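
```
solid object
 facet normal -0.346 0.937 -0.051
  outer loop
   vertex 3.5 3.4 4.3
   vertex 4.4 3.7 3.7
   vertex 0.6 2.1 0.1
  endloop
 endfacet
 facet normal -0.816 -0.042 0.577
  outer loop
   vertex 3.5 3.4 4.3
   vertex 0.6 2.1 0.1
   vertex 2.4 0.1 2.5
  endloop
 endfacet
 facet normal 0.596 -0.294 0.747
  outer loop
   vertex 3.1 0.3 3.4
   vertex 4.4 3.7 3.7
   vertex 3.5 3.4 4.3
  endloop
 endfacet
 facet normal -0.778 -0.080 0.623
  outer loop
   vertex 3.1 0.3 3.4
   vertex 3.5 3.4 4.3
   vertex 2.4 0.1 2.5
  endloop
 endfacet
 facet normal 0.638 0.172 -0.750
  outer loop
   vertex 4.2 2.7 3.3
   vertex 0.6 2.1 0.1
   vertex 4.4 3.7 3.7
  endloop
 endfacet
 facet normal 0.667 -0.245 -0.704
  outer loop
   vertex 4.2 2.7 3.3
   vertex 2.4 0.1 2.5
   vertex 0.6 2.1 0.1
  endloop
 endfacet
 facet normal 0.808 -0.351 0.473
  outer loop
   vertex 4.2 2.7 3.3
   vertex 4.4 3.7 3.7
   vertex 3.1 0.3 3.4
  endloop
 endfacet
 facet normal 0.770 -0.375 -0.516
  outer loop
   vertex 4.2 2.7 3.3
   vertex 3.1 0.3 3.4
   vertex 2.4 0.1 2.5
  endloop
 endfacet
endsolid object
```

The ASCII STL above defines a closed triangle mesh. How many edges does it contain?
12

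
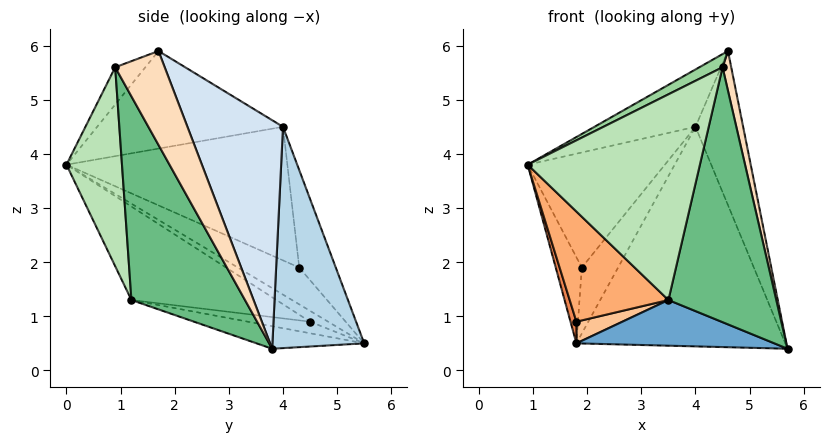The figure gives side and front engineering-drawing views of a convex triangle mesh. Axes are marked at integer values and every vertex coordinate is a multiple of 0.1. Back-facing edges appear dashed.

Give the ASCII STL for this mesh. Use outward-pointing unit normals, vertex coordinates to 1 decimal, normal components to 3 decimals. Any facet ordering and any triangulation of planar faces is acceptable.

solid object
 facet normal -0.125 -0.229 -0.965
  outer loop
   vertex 3.5 1.2 1.3
   vertex 1.8 5.5 0.5
   vertex 5.7 3.8 0.4
  endloop
 endfacet
 facet normal -0.573 0.312 0.758
  outer loop
   vertex 4.0 4.0 4.5
   vertex 0.9 0.0 3.8
   vertex 4.6 1.7 5.9
  endloop
 endfacet
 facet normal 0.399 0.909 0.121
  outer loop
   vertex 4.0 4.0 4.5
   vertex 5.7 3.8 0.4
   vertex 1.8 5.5 0.5
  endloop
 endfacet
 facet normal 0.845 0.421 0.330
  outer loop
   vertex 4.0 4.0 4.5
   vertex 4.6 1.7 5.9
   vertex 5.7 3.8 0.4
  endloop
 endfacet
 facet normal -0.750 -0.246 -0.614
  outer loop
   vertex 1.8 4.5 0.9
   vertex 0.9 0.0 3.8
   vertex 1.8 5.5 0.5
  endloop
 endfacet
 facet normal -0.548 -0.373 -0.749
  outer loop
   vertex 1.8 4.5 0.9
   vertex 3.5 1.2 1.3
   vertex 0.9 0.0 3.8
  endloop
 endfacet
 facet normal -0.449 -0.332 -0.830
  outer loop
   vertex 1.8 4.5 0.9
   vertex 1.8 5.5 0.5
   vertex 3.5 1.2 1.3
  endloop
 endfacet
 facet normal 0.977 -0.171 0.130
  outer loop
   vertex 4.5 0.9 5.6
   vertex 5.7 3.8 0.4
   vertex 4.6 1.7 5.9
  endloop
 endfacet
 facet normal 0.709 -0.673 -0.212
  outer loop
   vertex 4.5 0.9 5.6
   vertex 3.5 1.2 1.3
   vertex 5.7 3.8 0.4
  endloop
 endfacet
 facet normal -0.371 -0.285 0.884
  outer loop
   vertex 4.5 0.9 5.6
   vertex 4.6 1.7 5.9
   vertex 0.9 0.0 3.8
  endloop
 endfacet
 facet normal 0.304 -0.943 -0.136
  outer loop
   vertex 4.5 0.9 5.6
   vertex 0.9 0.0 3.8
   vertex 3.5 1.2 1.3
  endloop
 endfacet
 facet normal -0.854 0.363 0.372
  outer loop
   vertex 1.9 4.3 1.9
   vertex 1.8 5.5 0.5
   vertex 0.9 0.0 3.8
  endloop
 endfacet
 facet normal -0.681 0.423 0.598
  outer loop
   vertex 1.9 4.3 1.9
   vertex 0.9 0.0 3.8
   vertex 4.0 4.0 4.5
  endloop
 endfacet
 facet normal -0.594 0.589 0.548
  outer loop
   vertex 1.9 4.3 1.9
   vertex 4.0 4.0 4.5
   vertex 1.8 5.5 0.5
  endloop
 endfacet
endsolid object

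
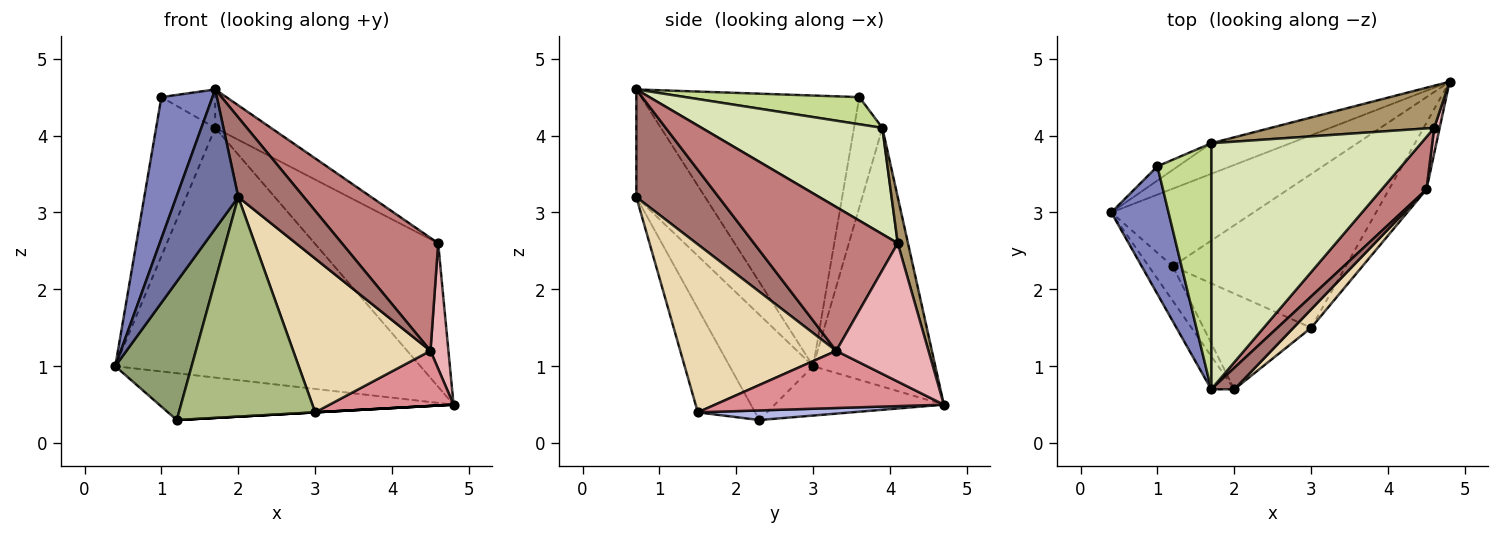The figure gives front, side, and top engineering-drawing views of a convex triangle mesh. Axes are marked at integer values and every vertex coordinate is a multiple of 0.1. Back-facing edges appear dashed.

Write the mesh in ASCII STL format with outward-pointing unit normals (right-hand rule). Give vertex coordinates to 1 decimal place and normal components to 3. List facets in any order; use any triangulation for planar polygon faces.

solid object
 facet normal -0.734 -0.661 -0.157
  outer loop
   vertex 1.7 0.7 4.6
   vertex 0.4 3.0 1.0
   vertex 2.0 0.7 3.2
  endloop
 endfacet
 facet normal -0.954 -0.223 0.202
  outer loop
   vertex 1.0 3.6 4.5
   vertex 0.4 3.0 1.0
   vertex 1.7 0.7 4.6
  endloop
 endfacet
 facet normal -0.285 0.495 -0.821
  outer loop
   vertex 1.2 2.3 0.3
   vertex 0.4 3.0 1.0
   vertex 4.8 4.7 0.5
  endloop
 endfacet
 facet normal 0.055 0.000 -0.998
  outer loop
   vertex 1.2 2.3 0.3
   vertex 4.8 4.7 0.5
   vertex 3.0 1.5 0.4
  endloop
 endfacet
 facet normal -0.728 -0.665 -0.166
  outer loop
   vertex 1.2 2.3 0.3
   vertex 2.0 0.7 3.2
   vertex 0.4 3.0 1.0
  endloop
 endfacet
 facet normal -0.359 -0.855 -0.373
  outer loop
   vertex 1.2 2.3 0.3
   vertex 3.0 1.5 0.4
   vertex 2.0 0.7 3.2
  endloop
 endfacet
 facet normal 0.446 0.138 0.884
  outer loop
   vertex 1.7 3.9 4.1
   vertex 1.0 3.6 4.5
   vertex 1.7 0.7 4.6
  endloop
 endfacet
 facet normal 0.447 0.138 0.884
  outer loop
   vertex 1.7 3.9 4.1
   vertex 1.7 0.7 4.6
   vertex 4.6 4.1 2.6
  endloop
 endfacet
 facet normal 0.079 0.956 0.281
  outer loop
   vertex 1.7 3.9 4.1
   vertex 4.6 4.1 2.6
   vertex 4.8 4.7 0.5
  endloop
 endfacet
 facet normal -0.369 0.922 -0.113
  outer loop
   vertex 1.7 3.9 4.1
   vertex 4.8 4.7 0.5
   vertex 0.4 3.0 1.0
  endloop
 endfacet
 facet normal -0.431 0.899 -0.080
  outer loop
   vertex 1.7 3.9 4.1
   vertex 0.4 3.0 1.0
   vertex 1.0 3.6 4.5
  endloop
 endfacet
 facet normal 0.748 -0.659 0.079
  outer loop
   vertex 4.5 3.3 1.2
   vertex 2.0 0.7 3.2
   vertex 3.0 1.5 0.4
  endloop
 endfacet
 facet normal 0.771 -0.615 0.165
  outer loop
   vertex 4.5 3.3 1.2
   vertex 1.7 0.7 4.6
   vertex 2.0 0.7 3.2
  endloop
 endfacet
 facet normal 0.804 -0.539 0.250
  outer loop
   vertex 4.5 3.3 1.2
   vertex 4.6 4.1 2.6
   vertex 1.7 0.7 4.6
  endloop
 endfacet
 facet normal 0.762 -0.413 -0.499
  outer loop
   vertex 4.5 3.3 1.2
   vertex 3.0 1.5 0.4
   vertex 4.8 4.7 0.5
  endloop
 endfacet
 facet normal 0.981 -0.191 0.039
  outer loop
   vertex 4.5 3.3 1.2
   vertex 4.8 4.7 0.5
   vertex 4.6 4.1 2.6
  endloop
 endfacet
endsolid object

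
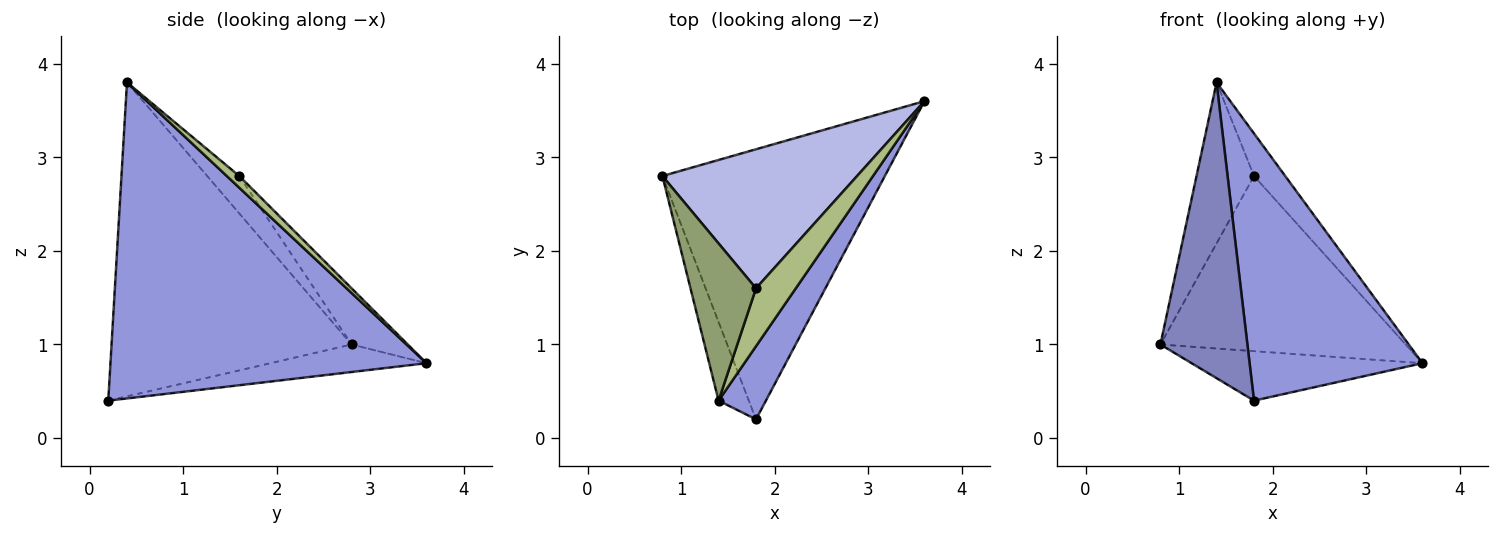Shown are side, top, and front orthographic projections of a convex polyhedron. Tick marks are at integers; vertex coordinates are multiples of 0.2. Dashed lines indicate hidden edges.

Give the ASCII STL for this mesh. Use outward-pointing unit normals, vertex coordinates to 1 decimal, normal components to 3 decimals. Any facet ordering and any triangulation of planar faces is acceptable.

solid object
 facet normal -0.121 0.179 -0.976
  outer loop
   vertex 1.8 0.2 0.4
   vertex 0.8 2.8 1.0
   vertex 3.6 3.6 0.8
  endloop
 endfacet
 facet normal -0.936 -0.339 -0.090
  outer loop
   vertex 1.4 0.4 3.8
   vertex 0.8 2.8 1.0
   vertex 1.8 0.2 0.4
  endloop
 endfacet
 facet normal 0.870 -0.476 0.130
  outer loop
   vertex 1.4 0.4 3.8
   vertex 1.8 0.2 0.4
   vertex 3.6 3.6 0.8
  endloop
 endfacet
 facet normal -0.177 0.771 0.612
  outer loop
   vertex 1.8 1.6 2.8
   vertex 3.6 3.6 0.8
   vertex 0.8 2.8 1.0
  endloop
 endfacet
 facet normal -0.371 0.664 0.649
  outer loop
   vertex 1.8 1.6 2.8
   vertex 0.8 2.8 1.0
   vertex 1.4 0.4 3.8
  endloop
 endfacet
 facet normal 0.231 0.576 0.784
  outer loop
   vertex 1.8 1.6 2.8
   vertex 1.4 0.4 3.8
   vertex 3.6 3.6 0.8
  endloop
 endfacet
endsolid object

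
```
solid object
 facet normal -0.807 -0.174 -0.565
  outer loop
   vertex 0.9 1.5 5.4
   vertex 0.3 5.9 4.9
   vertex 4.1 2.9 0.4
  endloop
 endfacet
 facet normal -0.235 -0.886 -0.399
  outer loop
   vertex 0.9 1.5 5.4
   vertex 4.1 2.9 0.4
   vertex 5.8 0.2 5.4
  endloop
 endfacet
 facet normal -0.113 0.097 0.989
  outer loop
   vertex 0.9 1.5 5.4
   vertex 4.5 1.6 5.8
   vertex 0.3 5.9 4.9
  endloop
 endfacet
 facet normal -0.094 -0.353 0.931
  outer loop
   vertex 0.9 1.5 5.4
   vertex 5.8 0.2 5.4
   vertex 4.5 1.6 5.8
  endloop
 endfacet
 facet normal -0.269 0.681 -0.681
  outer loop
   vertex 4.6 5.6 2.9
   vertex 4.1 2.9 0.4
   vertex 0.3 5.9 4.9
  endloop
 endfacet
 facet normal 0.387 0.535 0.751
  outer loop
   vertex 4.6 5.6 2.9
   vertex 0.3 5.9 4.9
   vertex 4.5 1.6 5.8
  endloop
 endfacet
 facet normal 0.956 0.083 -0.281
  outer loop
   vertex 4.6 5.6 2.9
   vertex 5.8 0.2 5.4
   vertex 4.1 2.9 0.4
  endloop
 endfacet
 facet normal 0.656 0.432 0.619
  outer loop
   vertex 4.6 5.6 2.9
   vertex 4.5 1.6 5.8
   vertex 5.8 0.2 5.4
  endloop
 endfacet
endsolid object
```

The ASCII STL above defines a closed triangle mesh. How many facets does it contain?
8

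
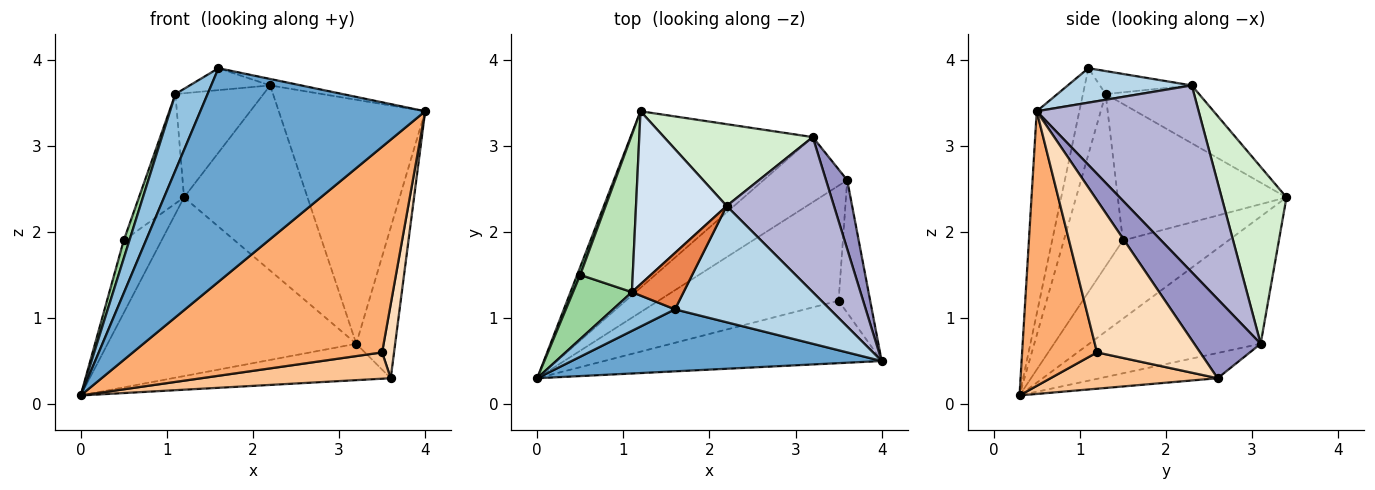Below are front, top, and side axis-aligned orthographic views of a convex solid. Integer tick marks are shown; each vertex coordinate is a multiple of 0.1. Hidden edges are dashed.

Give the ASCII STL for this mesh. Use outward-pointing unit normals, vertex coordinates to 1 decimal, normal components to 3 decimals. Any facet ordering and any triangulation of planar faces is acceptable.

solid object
 facet normal -0.179 -0.945 0.274
  outer loop
   vertex 1.6 1.1 3.9
   vertex 0.0 0.3 0.1
   vertex 4.0 0.5 3.4
  endloop
 endfacet
 facet normal -0.532 -0.755 0.383
  outer loop
   vertex 1.1 1.3 3.6
   vertex 0.0 0.3 0.1
   vertex 1.6 1.1 3.9
  endloop
 endfacet
 facet normal 0.217 0.054 0.975
  outer loop
   vertex 2.2 2.3 3.7
   vertex 1.6 1.1 3.9
   vertex 4.0 0.5 3.4
  endloop
 endfacet
 facet normal -0.480 0.452 0.752
  outer loop
   vertex 2.2 2.3 3.7
   vertex 1.2 3.4 2.4
   vertex 1.1 1.3 3.6
  endloop
 endfacet
 facet normal -0.383 0.335 0.861
  outer loop
   vertex 2.2 2.3 3.7
   vertex 1.1 1.3 3.6
   vertex 1.6 1.1 3.9
  endloop
 endfacet
 facet normal 0.276 -0.920 -0.279
  outer loop
   vertex 3.5 1.2 0.6
   vertex 4.0 0.5 3.4
   vertex 0.0 0.3 0.1
  endloop
 endfacet
 facet normal 0.193 -0.219 -0.957
  outer loop
   vertex 3.5 1.2 0.6
   vertex 0.0 0.3 0.1
   vertex 3.6 2.6 0.3
  endloop
 endfacet
 facet normal 0.973 -0.113 -0.202
  outer loop
   vertex 3.5 1.2 0.6
   vertex 3.6 2.6 0.3
   vertex 4.0 0.5 3.4
  endloop
 endfacet
 facet normal -0.941 0.337 0.037
  outer loop
   vertex 0.5 1.5 1.9
   vertex 1.2 3.4 2.4
   vertex 0.0 0.3 0.1
  endloop
 endfacet
 facet normal -0.942 -0.090 0.322
  outer loop
   vertex 0.5 1.5 1.9
   vertex 0.0 0.3 0.1
   vertex 1.1 1.3 3.6
  endloop
 endfacet
 facet normal -0.906 0.242 0.348
  outer loop
   vertex 0.5 1.5 1.9
   vertex 1.1 1.3 3.6
   vertex 1.2 3.4 2.4
  endloop
 endfacet
 facet normal 0.433 0.824 0.364
  outer loop
   vertex 3.2 3.1 0.7
   vertex 1.2 3.4 2.4
   vertex 2.2 2.3 3.7
  endloop
 endfacet
 facet normal 0.841 0.492 0.225
  outer loop
   vertex 3.2 3.1 0.7
   vertex 4.0 0.5 3.4
   vertex 3.6 2.6 0.3
  endloop
 endfacet
 facet normal 0.682 0.617 0.392
  outer loop
   vertex 3.2 3.1 0.7
   vertex 2.2 2.3 3.7
   vertex 4.0 0.5 3.4
  endloop
 endfacet
 facet normal -0.441 0.639 -0.631
  outer loop
   vertex 3.2 3.1 0.7
   vertex 0.0 0.3 0.1
   vertex 1.2 3.4 2.4
  endloop
 endfacet
 facet normal -0.255 0.472 -0.844
  outer loop
   vertex 3.2 3.1 0.7
   vertex 3.6 2.6 0.3
   vertex 0.0 0.3 0.1
  endloop
 endfacet
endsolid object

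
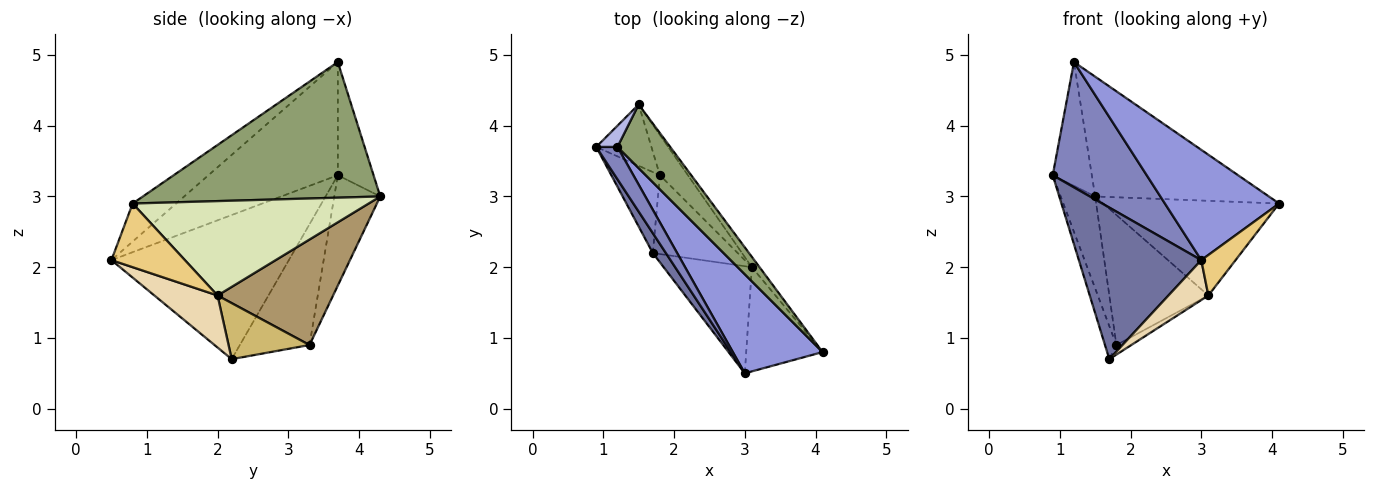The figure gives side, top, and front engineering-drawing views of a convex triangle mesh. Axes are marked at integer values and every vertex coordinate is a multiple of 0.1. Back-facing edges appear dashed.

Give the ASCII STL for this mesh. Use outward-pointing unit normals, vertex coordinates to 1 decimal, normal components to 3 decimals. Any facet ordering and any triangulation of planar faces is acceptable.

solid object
 facet normal -0.821 -0.566 0.074
  outer loop
   vertex 1.7 2.2 0.7
   vertex 3.0 0.5 2.1
   vertex 0.9 3.7 3.3
  endloop
 endfacet
 facet normal -0.800 -0.581 0.150
  outer loop
   vertex 1.2 3.7 4.9
   vertex 0.9 3.7 3.3
   vertex 3.0 0.5 2.1
  endloop
 endfacet
 facet normal -0.272 -0.716 0.643
  outer loop
   vertex 1.2 3.7 4.9
   vertex 3.0 0.5 2.1
   vertex 4.1 0.8 2.9
  endloop
 endfacet
 facet normal -0.669 0.732 0.126
  outer loop
   vertex 1.5 4.3 3.0
   vertex 0.9 3.7 3.3
   vertex 1.2 3.7 4.9
  endloop
 endfacet
 facet normal 0.770 0.563 0.299
  outer loop
   vertex 1.5 4.3 3.0
   vertex 1.2 3.7 4.9
   vertex 4.1 0.8 2.9
  endloop
 endfacet
 facet normal -0.917 0.150 -0.369
  outer loop
   vertex 1.8 3.3 0.9
   vertex 1.7 2.2 0.7
   vertex 0.9 3.7 3.3
  endloop
 endfacet
 facet normal -0.743 0.557 -0.371
  outer loop
   vertex 1.8 3.3 0.9
   vertex 0.9 3.7 3.3
   vertex 1.5 4.3 3.0
  endloop
 endfacet
 facet normal 0.800 0.596 -0.065
  outer loop
   vertex 3.1 2.0 1.6
   vertex 1.5 4.3 3.0
   vertex 4.1 0.8 2.9
  endloop
 endfacet
 facet normal 0.744 0.638 -0.197
  outer loop
   vertex 3.1 2.0 1.6
   vertex 1.8 3.3 0.9
   vertex 1.5 4.3 3.0
  endloop
 endfacet
 facet normal 0.548 0.101 -0.830
  outer loop
   vertex 3.1 2.0 1.6
   vertex 1.7 2.2 0.7
   vertex 1.8 3.3 0.9
  endloop
 endfacet
 facet normal 0.613 -0.286 -0.736
  outer loop
   vertex 3.1 2.0 1.6
   vertex 4.1 0.8 2.9
   vertex 3.0 0.5 2.1
  endloop
 endfacet
 facet normal 0.484 -0.306 -0.820
  outer loop
   vertex 3.1 2.0 1.6
   vertex 3.0 0.5 2.1
   vertex 1.7 2.2 0.7
  endloop
 endfacet
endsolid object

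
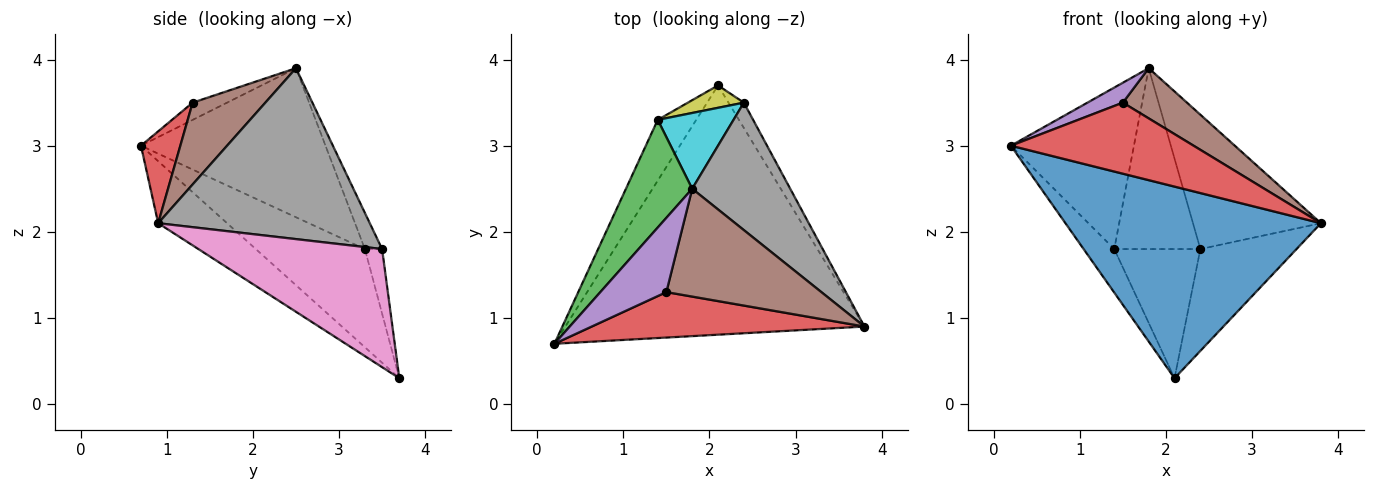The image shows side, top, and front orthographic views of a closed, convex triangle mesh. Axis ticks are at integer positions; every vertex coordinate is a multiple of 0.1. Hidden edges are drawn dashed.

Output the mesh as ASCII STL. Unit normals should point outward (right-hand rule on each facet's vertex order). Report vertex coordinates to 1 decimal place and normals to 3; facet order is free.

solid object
 facet normal -0.162 -0.601 -0.782
  outer loop
   vertex 2.1 3.7 0.3
   vertex 3.8 0.9 2.1
   vertex 0.2 0.7 3.0
  endloop
 endfacet
 facet normal -0.901 0.253 -0.353
  outer loop
   vertex 1.4 3.3 1.8
   vertex 2.1 3.7 0.3
   vertex 0.2 0.7 3.0
  endloop
 endfacet
 facet normal -0.780 0.520 0.347
  outer loop
   vertex 1.4 3.3 1.8
   vertex 0.2 0.7 3.0
   vertex 1.8 2.5 3.9
  endloop
 endfacet
 facet normal 0.179 -0.829 0.530
  outer loop
   vertex 1.5 1.3 3.5
   vertex 0.2 0.7 3.0
   vertex 3.8 0.9 2.1
  endloop
 endfacet
 facet normal -0.244 -0.251 0.937
  outer loop
   vertex 1.5 1.3 3.5
   vertex 1.8 2.5 3.9
   vertex 0.2 0.7 3.0
  endloop
 endfacet
 facet normal 0.432 -0.381 0.818
  outer loop
   vertex 1.5 1.3 3.5
   vertex 3.8 0.9 2.1
   vertex 1.8 2.5 3.9
  endloop
 endfacet
 facet normal 0.880 0.461 -0.115
  outer loop
   vertex 2.4 3.5 1.8
   vertex 3.8 0.9 2.1
   vertex 2.1 3.7 0.3
  endloop
 endfacet
 facet normal 0.768 0.464 0.441
  outer loop
   vertex 2.4 3.5 1.8
   vertex 1.8 2.5 3.9
   vertex 3.8 0.9 2.1
  endloop
 endfacet
 facet normal -0.193 0.967 0.168
  outer loop
   vertex 2.4 3.5 1.8
   vertex 2.1 3.7 0.3
   vertex 1.4 3.3 1.8
  endloop
 endfacet
 facet normal -0.181 0.907 0.380
  outer loop
   vertex 2.4 3.5 1.8
   vertex 1.4 3.3 1.8
   vertex 1.8 2.5 3.9
  endloop
 endfacet
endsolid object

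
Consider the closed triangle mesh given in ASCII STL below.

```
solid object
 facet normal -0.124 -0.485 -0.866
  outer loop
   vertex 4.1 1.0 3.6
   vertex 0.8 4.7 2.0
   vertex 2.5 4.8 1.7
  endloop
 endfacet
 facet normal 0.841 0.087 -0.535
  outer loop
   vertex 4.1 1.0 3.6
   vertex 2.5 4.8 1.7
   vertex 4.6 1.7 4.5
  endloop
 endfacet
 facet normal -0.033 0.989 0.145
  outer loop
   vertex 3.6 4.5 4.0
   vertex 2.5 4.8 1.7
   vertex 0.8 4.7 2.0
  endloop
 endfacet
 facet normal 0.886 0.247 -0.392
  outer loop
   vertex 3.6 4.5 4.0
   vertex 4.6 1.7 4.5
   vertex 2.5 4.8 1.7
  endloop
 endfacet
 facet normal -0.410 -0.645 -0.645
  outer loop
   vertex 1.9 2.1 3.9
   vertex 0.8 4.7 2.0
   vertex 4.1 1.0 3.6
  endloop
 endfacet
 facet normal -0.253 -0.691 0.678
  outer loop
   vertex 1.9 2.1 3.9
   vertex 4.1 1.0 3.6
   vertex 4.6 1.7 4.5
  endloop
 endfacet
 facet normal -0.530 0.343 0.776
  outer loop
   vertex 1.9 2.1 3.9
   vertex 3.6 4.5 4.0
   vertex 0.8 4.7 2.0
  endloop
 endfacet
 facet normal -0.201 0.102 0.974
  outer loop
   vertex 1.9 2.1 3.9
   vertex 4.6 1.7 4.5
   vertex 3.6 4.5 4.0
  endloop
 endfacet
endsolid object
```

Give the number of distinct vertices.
6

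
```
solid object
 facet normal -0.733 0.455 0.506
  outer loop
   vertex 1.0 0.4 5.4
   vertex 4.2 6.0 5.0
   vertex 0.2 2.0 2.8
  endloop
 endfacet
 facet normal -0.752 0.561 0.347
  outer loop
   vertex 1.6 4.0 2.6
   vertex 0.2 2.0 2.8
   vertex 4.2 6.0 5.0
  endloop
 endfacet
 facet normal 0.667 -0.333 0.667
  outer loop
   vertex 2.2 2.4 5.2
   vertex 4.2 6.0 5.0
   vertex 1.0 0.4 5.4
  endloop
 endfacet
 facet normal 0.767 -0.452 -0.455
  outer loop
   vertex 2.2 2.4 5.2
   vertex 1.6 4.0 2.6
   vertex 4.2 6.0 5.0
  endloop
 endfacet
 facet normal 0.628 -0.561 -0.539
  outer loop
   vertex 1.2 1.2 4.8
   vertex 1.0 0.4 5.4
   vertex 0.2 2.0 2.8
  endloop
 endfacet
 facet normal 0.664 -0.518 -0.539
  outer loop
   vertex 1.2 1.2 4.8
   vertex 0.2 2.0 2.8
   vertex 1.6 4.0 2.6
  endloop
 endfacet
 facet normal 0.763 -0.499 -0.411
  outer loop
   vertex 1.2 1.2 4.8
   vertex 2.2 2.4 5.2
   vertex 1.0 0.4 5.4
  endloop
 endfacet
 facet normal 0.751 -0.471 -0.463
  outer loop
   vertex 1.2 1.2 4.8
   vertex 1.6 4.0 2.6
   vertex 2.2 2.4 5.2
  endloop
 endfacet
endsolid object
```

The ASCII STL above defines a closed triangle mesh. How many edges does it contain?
12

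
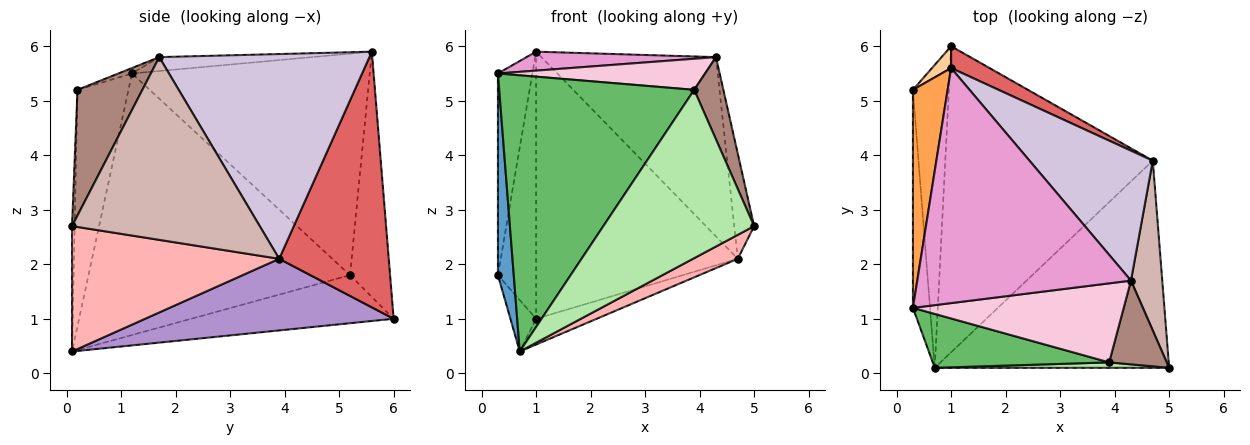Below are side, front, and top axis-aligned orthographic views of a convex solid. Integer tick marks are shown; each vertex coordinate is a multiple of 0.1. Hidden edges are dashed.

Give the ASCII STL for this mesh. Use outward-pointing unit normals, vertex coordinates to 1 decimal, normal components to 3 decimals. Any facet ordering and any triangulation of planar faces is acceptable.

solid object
 facet normal -0.996 -0.060 -0.065
  outer loop
   vertex 0.3 5.2 1.8
   vertex 0.7 0.1 0.4
   vertex 0.3 1.2 5.5
  endloop
 endfacet
 facet normal -0.797 0.101 -0.596
  outer loop
   vertex 0.3 5.2 1.8
   vertex 1.0 6.0 1.0
   vertex 0.7 0.1 0.4
  endloop
 endfacet
 facet normal -0.978 0.142 0.153
  outer loop
   vertex 0.3 5.2 1.8
   vertex 0.3 1.2 5.5
   vertex 1.0 5.6 5.9
  endloop
 endfacet
 facet normal -0.723 0.689 0.056
  outer loop
   vertex 0.3 5.2 1.8
   vertex 1.0 5.6 5.9
   vertex 1.0 6.0 1.0
  endloop
 endfacet
 facet normal -0.249 -0.951 0.186
  outer loop
   vertex 3.9 0.2 5.2
   vertex 0.3 1.2 5.5
   vertex 0.7 0.1 0.4
  endloop
 endfacet
 facet normal -0.017 -0.999 0.032
  outer loop
   vertex 3.9 0.2 5.2
   vertex 0.7 0.1 0.4
   vertex 5.0 0.1 2.7
  endloop
 endfacet
 facet normal 0.476 0.876 0.072
  outer loop
   vertex 4.7 3.9 2.1
   vertex 1.0 6.0 1.0
   vertex 1.0 5.6 5.9
  endloop
 endfacet
 facet normal 0.469 -0.101 -0.877
  outer loop
   vertex 4.7 3.9 2.1
   vertex 5.0 0.1 2.7
   vertex 0.7 0.1 0.4
  endloop
 endfacet
 facet normal 0.325 0.079 -0.942
  outer loop
   vertex 4.7 3.9 2.1
   vertex 0.7 0.1 0.4
   vertex 1.0 6.0 1.0
  endloop
 endfacet
 facet normal 0.698 0.580 0.420
  outer loop
   vertex 4.3 1.7 5.8
   vertex 4.7 3.9 2.1
   vertex 1.0 5.6 5.9
  endloop
 endfacet
 facet normal 0.842 -0.379 0.385
  outer loop
   vertex 4.3 1.7 5.8
   vertex 3.9 0.2 5.2
   vertex 5.0 0.1 2.7
  endloop
 endfacet
 facet normal 0.980 0.104 0.168
  outer loop
   vertex 4.3 1.7 5.8
   vertex 5.0 0.1 2.7
   vertex 4.7 3.9 2.1
  endloop
 endfacet
 facet normal -0.065 -0.080 0.995
  outer loop
   vertex 4.3 1.7 5.8
   vertex 1.0 5.6 5.9
   vertex 0.3 1.2 5.5
  endloop
 endfacet
 facet normal -0.024 -0.366 0.930
  outer loop
   vertex 4.3 1.7 5.8
   vertex 0.3 1.2 5.5
   vertex 3.9 0.2 5.2
  endloop
 endfacet
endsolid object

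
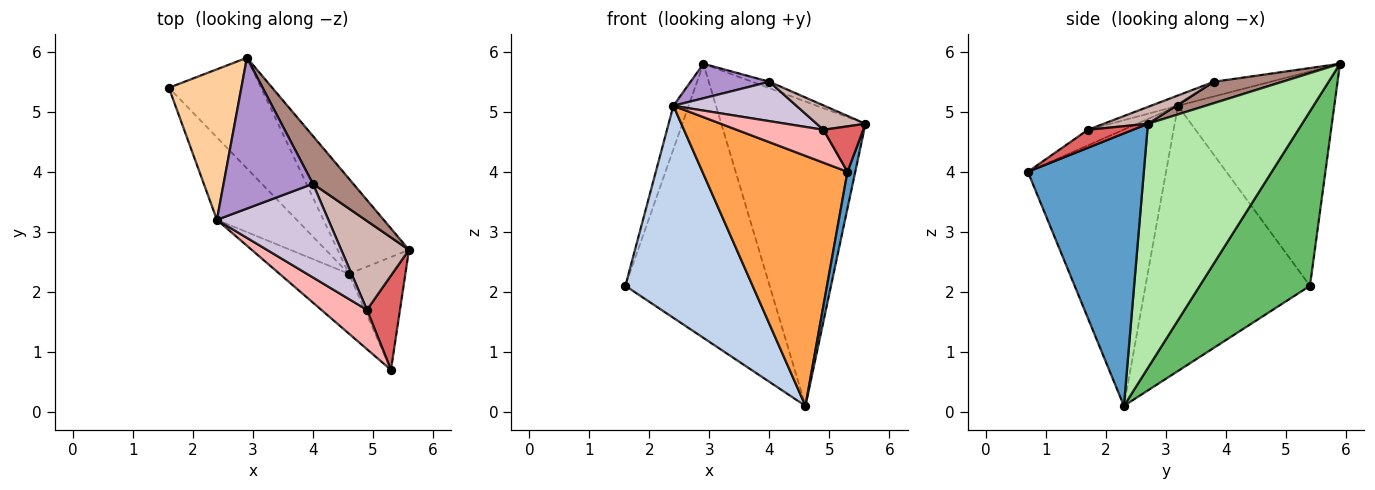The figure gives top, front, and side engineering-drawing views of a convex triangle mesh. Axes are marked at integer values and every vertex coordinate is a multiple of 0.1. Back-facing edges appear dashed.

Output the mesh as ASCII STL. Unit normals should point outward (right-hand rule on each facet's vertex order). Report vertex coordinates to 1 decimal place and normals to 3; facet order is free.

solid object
 facet normal 0.977 -0.066 -0.202
  outer loop
   vertex 4.6 2.3 0.1
   vertex 5.6 2.7 4.8
   vertex 5.3 0.7 4.0
  endloop
 endfacet
 facet normal -0.769 -0.595 -0.231
  outer loop
   vertex 2.4 3.2 5.1
   vertex 1.6 5.4 2.1
   vertex 4.6 2.3 0.1
  endloop
 endfacet
 facet normal -0.680 -0.713 -0.171
  outer loop
   vertex 2.4 3.2 5.1
   vertex 4.6 2.3 0.1
   vertex 5.3 0.7 4.0
  endloop
 endfacet
 facet normal -0.943 0.092 0.319
  outer loop
   vertex 2.9 5.9 5.8
   vertex 1.6 5.4 2.1
   vertex 2.4 3.2 5.1
  endloop
 endfacet
 facet normal 0.578 0.757 -0.305
  outer loop
   vertex 2.9 5.9 5.8
   vertex 4.6 2.3 0.1
   vertex 1.6 5.4 2.1
  endloop
 endfacet
 facet normal 0.714 0.668 -0.209
  outer loop
   vertex 2.9 5.9 5.8
   vertex 5.6 2.7 4.8
   vertex 4.6 2.3 0.1
  endloop
 endfacet
 facet normal 0.441 -0.390 0.809
  outer loop
   vertex 4.9 1.7 4.7
   vertex 5.3 0.7 4.0
   vertex 5.6 2.7 4.8
  endloop
 endfacet
 facet normal -0.254 -0.621 0.742
  outer loop
   vertex 4.9 1.7 4.7
   vertex 2.4 3.2 5.1
   vertex 5.3 0.7 4.0
  endloop
 endfacet
 facet normal -0.158 -0.220 0.963
  outer loop
   vertex 4.0 3.8 5.5
   vertex 2.9 5.9 5.8
   vertex 2.4 3.2 5.1
  endloop
 endfacet
 facet normal -0.085 -0.386 0.918
  outer loop
   vertex 4.0 3.8 5.5
   vertex 2.4 3.2 5.1
   vertex 4.9 1.7 4.7
  endloop
 endfacet
 facet normal 0.465 0.118 0.877
  outer loop
   vertex 4.0 3.8 5.5
   vertex 5.6 2.7 4.8
   vertex 2.9 5.9 5.8
  endloop
 endfacet
 facet normal 0.233 -0.257 0.938
  outer loop
   vertex 4.0 3.8 5.5
   vertex 4.9 1.7 4.7
   vertex 5.6 2.7 4.8
  endloop
 endfacet
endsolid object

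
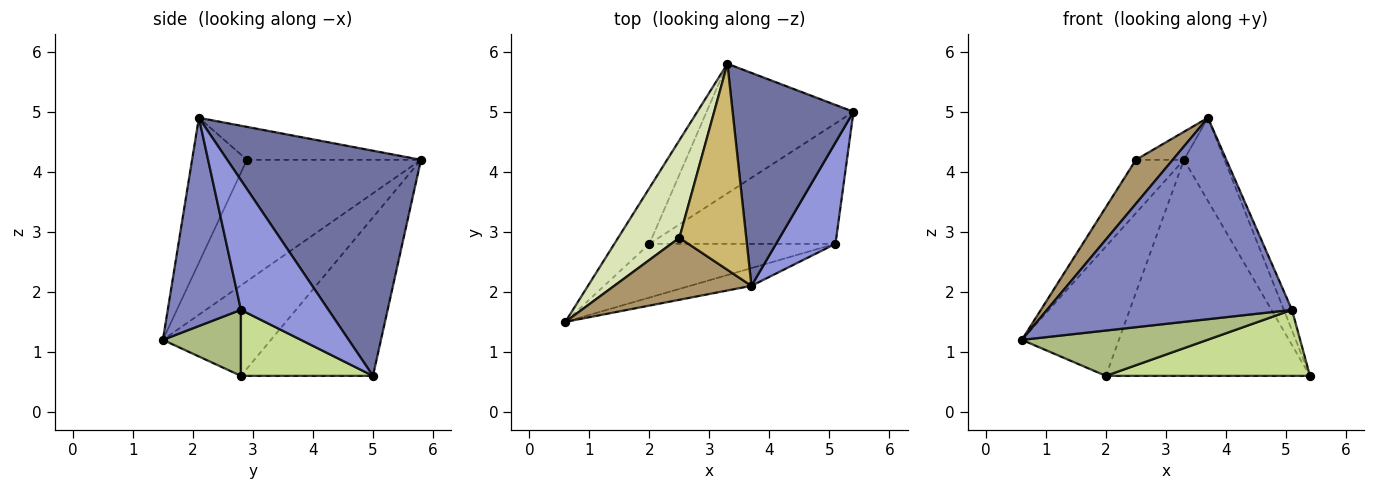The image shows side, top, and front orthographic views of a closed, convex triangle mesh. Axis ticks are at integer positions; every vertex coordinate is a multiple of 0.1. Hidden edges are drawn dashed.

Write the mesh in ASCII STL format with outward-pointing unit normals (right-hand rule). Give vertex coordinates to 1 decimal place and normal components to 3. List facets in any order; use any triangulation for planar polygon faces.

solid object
 facet normal 0.866 0.182 0.465
  outer loop
   vertex 3.7 2.1 4.9
   vertex 5.4 5.0 0.6
   vertex 3.3 5.8 4.2
  endloop
 endfacet
 facet normal 0.285 -0.955 -0.084
  outer loop
   vertex 5.1 2.8 1.7
   vertex 3.7 2.1 4.9
   vertex 0.6 1.5 1.2
  endloop
 endfacet
 facet normal 0.906 0.084 0.415
  outer loop
   vertex 5.1 2.8 1.7
   vertex 5.4 5.0 0.6
   vertex 3.7 2.1 4.9
  endloop
 endfacet
 facet normal -0.715 0.642 -0.277
  outer loop
   vertex 2.0 2.8 0.6
   vertex 0.6 1.5 1.2
   vertex 3.3 5.8 4.2
  endloop
 endfacet
 facet normal -0.485 0.750 -0.450
  outer loop
   vertex 2.0 2.8 0.6
   vertex 3.3 5.8 4.2
   vertex 5.4 5.0 0.6
  endloop
 endfacet
 facet normal 0.262 -0.622 -0.738
  outer loop
   vertex 2.0 2.8 0.6
   vertex 5.1 2.8 1.7
   vertex 0.6 1.5 1.2
  endloop
 endfacet
 facet normal 0.297 -0.459 -0.837
  outer loop
   vertex 2.0 2.8 0.6
   vertex 5.4 5.0 0.6
   vertex 5.1 2.8 1.7
  endloop
 endfacet
 facet normal -0.867 0.239 0.437
  outer loop
   vertex 2.5 2.9 4.2
   vertex 3.3 5.8 4.2
   vertex 0.6 1.5 1.2
  endloop
 endfacet
 facet normal -0.653 -0.438 0.618
  outer loop
   vertex 2.5 2.9 4.2
   vertex 0.6 1.5 1.2
   vertex 3.7 2.1 4.9
  endloop
 endfacet
 facet normal -0.439 0.121 0.890
  outer loop
   vertex 2.5 2.9 4.2
   vertex 3.7 2.1 4.9
   vertex 3.3 5.8 4.2
  endloop
 endfacet
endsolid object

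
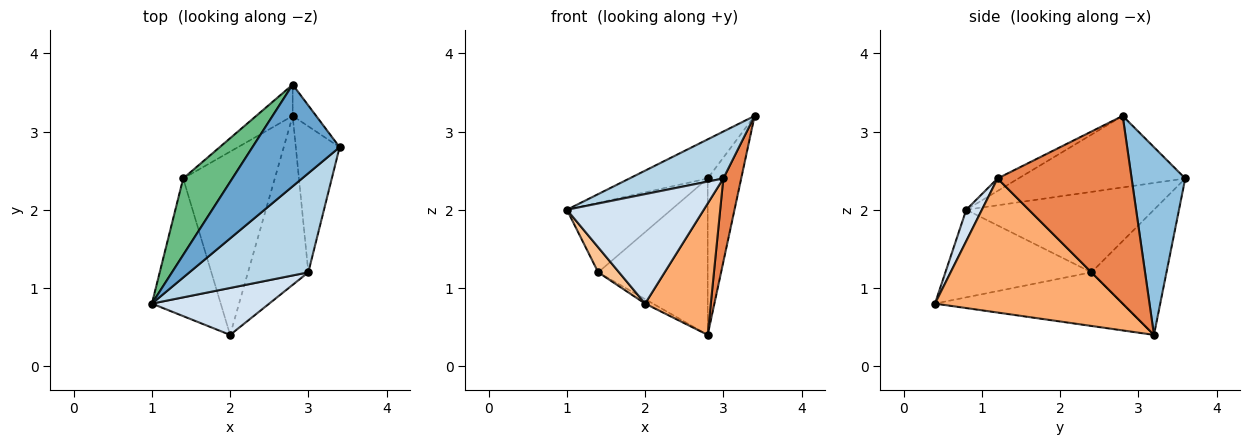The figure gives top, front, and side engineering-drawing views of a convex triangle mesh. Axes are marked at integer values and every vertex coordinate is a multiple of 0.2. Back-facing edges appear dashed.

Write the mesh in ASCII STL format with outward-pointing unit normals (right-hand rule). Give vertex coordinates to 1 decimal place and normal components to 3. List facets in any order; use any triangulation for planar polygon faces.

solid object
 facet normal -0.608 0.285 0.741
  outer loop
   vertex 2.8 3.6 2.4
   vertex 1.0 0.8 2.0
   vertex 3.4 2.8 3.2
  endloop
 endfacet
 facet normal 0.843 0.527 -0.105
  outer loop
   vertex 2.8 3.2 0.4
   vertex 2.8 3.6 2.4
   vertex 3.4 2.8 3.2
  endloop
 endfacet
 facet normal -0.095 -0.426 0.900
  outer loop
   vertex 3.0 1.2 2.4
   vertex 3.4 2.8 3.2
   vertex 1.0 0.8 2.0
  endloop
 endfacet
 facet normal 0.104 -0.914 0.392
  outer loop
   vertex 3.0 1.2 2.4
   vertex 1.0 0.8 2.0
   vertex 2.0 0.4 0.8
  endloop
 endfacet
 facet normal 0.966 -0.129 -0.225
  outer loop
   vertex 3.0 1.2 2.4
   vertex 2.8 3.2 0.4
   vertex 3.4 2.8 3.2
  endloop
 endfacet
 facet normal 0.869 -0.304 -0.391
  outer loop
   vertex 3.0 1.2 2.4
   vertex 2.0 0.4 0.8
   vertex 2.8 3.2 0.4
  endloop
 endfacet
 facet normal -0.781 -0.112 -0.614
  outer loop
   vertex 1.4 2.4 1.2
   vertex 2.0 0.4 0.8
   vertex 1.0 0.8 2.0
  endloop
 endfacet
 facet normal -0.505 0.021 -0.863
  outer loop
   vertex 1.4 2.4 1.2
   vertex 2.8 3.2 0.4
   vertex 2.0 0.4 0.8
  endloop
 endfacet
 facet normal -0.771 0.428 0.471
  outer loop
   vertex 1.4 2.4 1.2
   vertex 1.0 0.8 2.0
   vertex 2.8 3.6 2.4
  endloop
 endfacet
 facet normal -0.558 0.814 -0.163
  outer loop
   vertex 1.4 2.4 1.2
   vertex 2.8 3.6 2.4
   vertex 2.8 3.2 0.4
  endloop
 endfacet
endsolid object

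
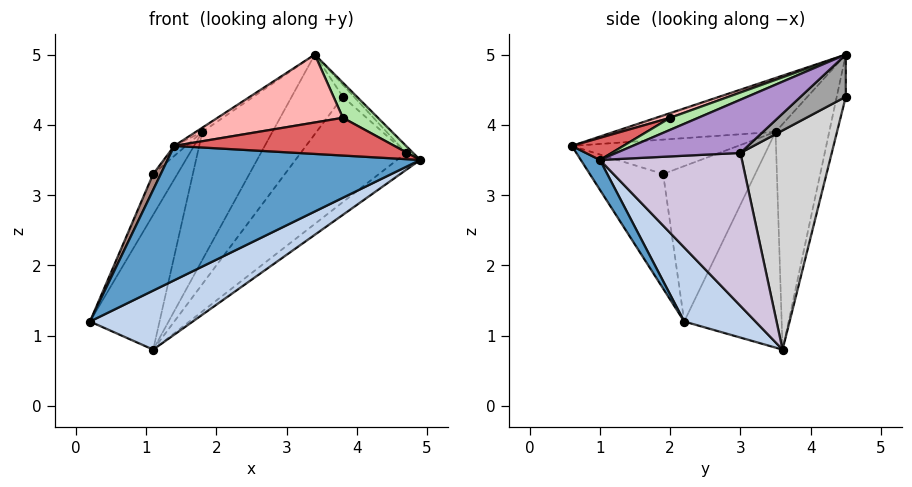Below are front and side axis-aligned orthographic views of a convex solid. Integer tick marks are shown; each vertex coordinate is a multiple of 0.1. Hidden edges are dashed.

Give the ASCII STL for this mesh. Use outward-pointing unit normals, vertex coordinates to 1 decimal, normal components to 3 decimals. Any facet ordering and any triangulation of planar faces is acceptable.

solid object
 facet normal 0.063 -0.827 -0.559
  outer loop
   vertex 1.4 0.6 3.7
   vertex 0.2 2.2 1.2
   vertex 4.9 1.0 3.5
  endloop
 endfacet
 facet normal 0.303 -0.437 -0.847
  outer loop
   vertex 1.1 3.6 0.8
   vertex 4.9 1.0 3.5
   vertex 0.2 2.2 1.2
  endloop
 endfacet
 facet normal -0.576 0.023 0.817
  outer loop
   vertex 1.8 3.5 3.9
   vertex 1.4 0.6 3.7
   vertex 3.4 4.5 5.0
  endloop
 endfacet
 facet normal -0.798 0.569 0.198
  outer loop
   vertex 1.8 3.5 3.9
   vertex 1.1 3.6 0.8
   vertex 0.2 2.2 1.2
  endloop
 endfacet
 facet normal -0.600 0.783 0.161
  outer loop
   vertex 1.8 3.5 3.9
   vertex 3.4 4.5 5.0
   vertex 1.1 3.6 0.8
  endloop
 endfacet
 facet normal 0.236 -0.295 0.926
  outer loop
   vertex 3.8 2.0 4.1
   vertex 4.9 1.0 3.5
   vertex 3.4 4.5 5.0
  endloop
 endfacet
 facet normal 0.100 -0.428 0.898
  outer loop
   vertex 3.8 2.0 4.1
   vertex 1.4 0.6 3.7
   vertex 4.9 1.0 3.5
  endloop
 endfacet
 facet normal 0.037 -0.333 0.942
  outer loop
   vertex 3.8 2.0 4.1
   vertex 3.4 4.5 5.0
   vertex 1.4 0.6 3.7
  endloop
 endfacet
 facet normal 0.755 0.043 0.655
  outer loop
   vertex 4.7 3.0 3.6
   vertex 3.4 4.5 5.0
   vertex 4.9 1.0 3.5
  endloop
 endfacet
 facet normal 0.621 0.101 -0.777
  outer loop
   vertex 4.7 3.0 3.6
   vertex 4.9 1.0 3.5
   vertex 1.1 3.6 0.8
  endloop
 endfacet
 facet normal -0.920 -0.095 0.381
  outer loop
   vertex 1.1 1.9 3.3
   vertex 0.2 2.2 1.2
   vertex 1.4 0.6 3.7
  endloop
 endfacet
 facet normal -0.882 0.232 0.411
  outer loop
   vertex 1.1 1.9 3.3
   vertex 1.8 3.5 3.9
   vertex 0.2 2.2 1.2
  endloop
 endfacet
 facet normal -0.714 0.050 0.699
  outer loop
   vertex 1.1 1.9 3.3
   vertex 1.4 0.6 3.7
   vertex 1.8 3.5 3.9
  endloop
 endfacet
 facet normal -0.173 0.978 -0.115
  outer loop
   vertex 3.8 4.5 4.4
   vertex 1.1 3.6 0.8
   vertex 3.4 4.5 5.0
  endloop
 endfacet
 facet normal 0.815 0.199 0.544
  outer loop
   vertex 3.8 4.5 4.4
   vertex 3.4 4.5 5.0
   vertex 4.7 3.0 3.6
  endloop
 endfacet
 facet normal 0.542 0.625 -0.562
  outer loop
   vertex 3.8 4.5 4.4
   vertex 4.7 3.0 3.6
   vertex 1.1 3.6 0.8
  endloop
 endfacet
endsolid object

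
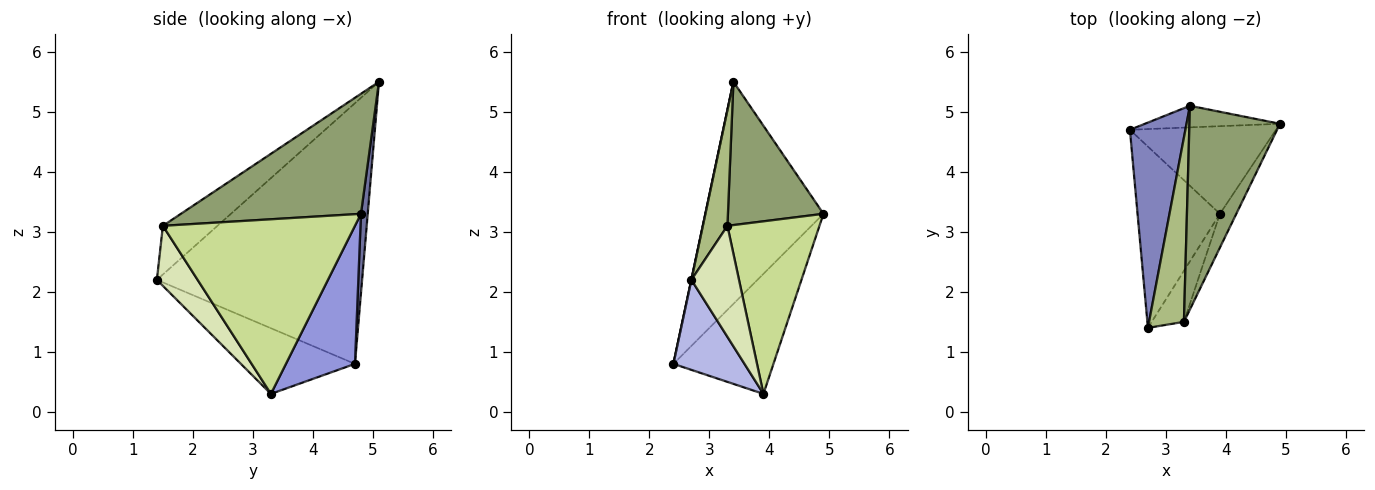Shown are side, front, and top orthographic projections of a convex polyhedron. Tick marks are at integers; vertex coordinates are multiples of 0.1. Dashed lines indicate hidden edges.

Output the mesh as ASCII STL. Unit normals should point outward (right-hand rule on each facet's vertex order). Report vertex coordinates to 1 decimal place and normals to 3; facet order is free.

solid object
 facet normal 0.057 0.994 -0.097
  outer loop
   vertex 3.4 5.1 5.5
   vertex 4.9 4.8 3.3
   vertex 2.4 4.7 0.8
  endloop
 endfacet
 facet normal -0.978 -0.001 0.208
  outer loop
   vertex 3.4 5.1 5.5
   vertex 2.4 4.7 0.8
   vertex 2.7 1.4 2.2
  endloop
 endfacet
 facet normal 0.487 0.706 -0.515
  outer loop
   vertex 3.9 3.3 0.3
   vertex 2.4 4.7 0.8
   vertex 4.9 4.8 3.3
  endloop
 endfacet
 facet normal -0.581 -0.362 -0.729
  outer loop
   vertex 3.9 3.3 0.3
   vertex 2.7 1.4 2.2
   vertex 2.4 4.7 0.8
  endloop
 endfacet
 facet normal 0.735 -0.390 0.554
  outer loop
   vertex 3.3 1.5 3.1
   vertex 4.9 4.8 3.3
   vertex 3.4 5.1 5.5
  endloop
 endfacet
 facet normal -0.763 -0.344 0.547
  outer loop
   vertex 3.3 1.5 3.1
   vertex 3.4 5.1 5.5
   vertex 2.7 1.4 2.2
  endloop
 endfacet
 facet normal 0.899 -0.431 -0.084
  outer loop
   vertex 3.3 1.5 3.1
   vertex 3.9 3.3 0.3
   vertex 4.9 4.8 3.3
  endloop
 endfacet
 facet normal 0.614 -0.717 -0.330
  outer loop
   vertex 3.3 1.5 3.1
   vertex 2.7 1.4 2.2
   vertex 3.9 3.3 0.3
  endloop
 endfacet
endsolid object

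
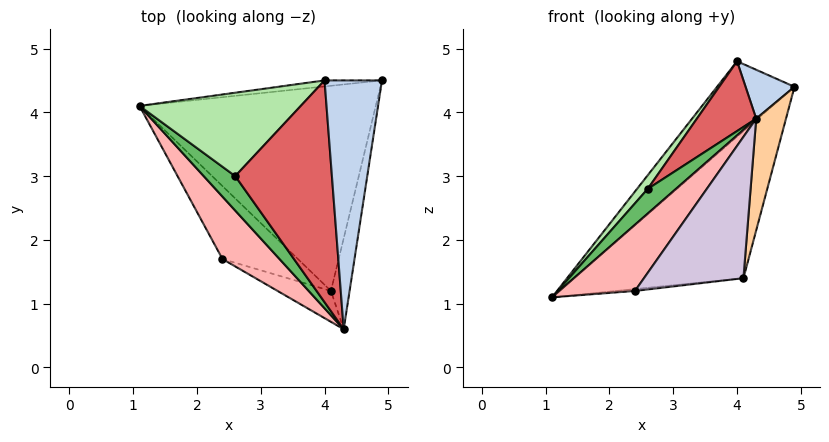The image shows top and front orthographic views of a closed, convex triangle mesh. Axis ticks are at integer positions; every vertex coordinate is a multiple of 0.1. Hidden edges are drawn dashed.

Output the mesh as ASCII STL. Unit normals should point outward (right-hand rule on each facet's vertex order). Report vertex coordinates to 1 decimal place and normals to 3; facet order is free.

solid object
 facet normal -0.035 0.996 -0.080
  outer loop
   vertex 4.0 4.5 4.8
   vertex 4.9 4.5 4.4
   vertex 1.1 4.1 1.1
  endloop
 endfacet
 facet normal 0.400 -0.177 0.899
  outer loop
   vertex 4.0 4.5 4.8
   vertex 4.3 0.6 3.9
   vertex 4.9 4.5 4.4
  endloop
 endfacet
 facet normal 0.542 0.490 -0.683
  outer loop
   vertex 4.1 1.2 1.4
   vertex 1.1 4.1 1.1
   vertex 4.9 4.5 4.4
  endloop
 endfacet
 facet normal 0.984 -0.137 -0.112
  outer loop
   vertex 4.1 1.2 1.4
   vertex 4.9 4.5 4.4
   vertex 4.3 0.6 3.9
  endloop
 endfacet
 facet normal -0.803 -0.347 0.484
  outer loop
   vertex 2.6 3.0 2.8
   vertex 1.1 4.1 1.1
   vertex 4.3 0.6 3.9
  endloop
 endfacet
 facet normal -0.778 -0.102 0.620
  outer loop
   vertex 2.6 3.0 2.8
   vertex 4.0 4.5 4.8
   vertex 1.1 4.1 1.1
  endloop
 endfacet
 facet normal -0.721 -0.208 0.661
  outer loop
   vertex 2.6 3.0 2.8
   vertex 4.3 0.6 3.9
   vertex 4.0 4.5 4.8
  endloop
 endfacet
 facet normal -0.813 -0.424 0.399
  outer loop
   vertex 2.4 1.7 1.2
   vertex 4.3 0.6 3.9
   vertex 1.1 4.1 1.1
  endloop
 endfacet
 facet normal 0.124 0.026 -0.992
  outer loop
   vertex 2.4 1.7 1.2
   vertex 1.1 4.1 1.1
   vertex 4.1 1.2 1.4
  endloop
 endfacet
 facet normal -0.254 -0.945 -0.207
  outer loop
   vertex 2.4 1.7 1.2
   vertex 4.1 1.2 1.4
   vertex 4.3 0.6 3.9
  endloop
 endfacet
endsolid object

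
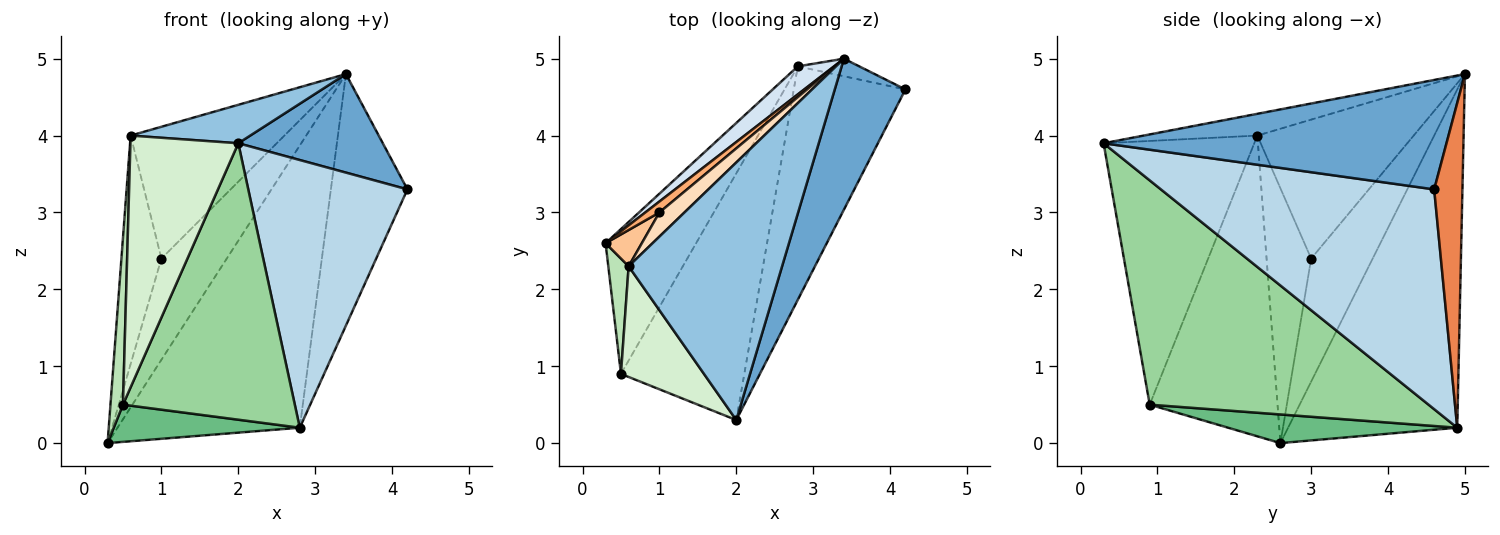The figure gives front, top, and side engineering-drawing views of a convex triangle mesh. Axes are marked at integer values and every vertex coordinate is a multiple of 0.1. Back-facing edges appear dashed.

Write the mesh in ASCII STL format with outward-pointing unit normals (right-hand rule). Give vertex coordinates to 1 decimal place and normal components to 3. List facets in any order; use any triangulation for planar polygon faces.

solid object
 facet normal 0.792 -0.334 0.511
  outer loop
   vertex 3.4 5.0 4.8
   vertex 2.0 0.3 3.9
   vertex 4.2 4.6 3.3
  endloop
 endfacet
 facet normal -0.139 -0.146 0.979
  outer loop
   vertex 0.6 2.3 4.0
   vertex 2.0 0.3 3.9
   vertex 3.4 5.0 4.8
  endloop
 endfacet
 facet normal 0.791 -0.461 -0.402
  outer loop
   vertex 2.8 4.9 0.2
   vertex 4.2 4.6 3.3
   vertex 2.0 0.3 3.9
  endloop
 endfacet
 facet normal -0.678 0.731 0.073
  outer loop
   vertex 2.8 4.9 0.2
   vertex 0.3 2.6 0.0
   vertex 3.4 5.0 4.8
  endloop
 endfacet
 facet normal 0.345 0.936 -0.065
  outer loop
   vertex 2.8 4.9 0.2
   vertex 3.4 5.0 4.8
   vertex 4.2 4.6 3.3
  endloop
 endfacet
 facet normal -0.683 0.726 0.078
  outer loop
   vertex 1.0 3.0 2.4
   vertex 3.4 5.0 4.8
   vertex 0.3 2.6 0.0
  endloop
 endfacet
 facet normal -0.740 0.664 0.105
  outer loop
   vertex 1.0 3.0 2.4
   vertex 0.3 2.6 0.0
   vertex 0.6 2.3 4.0
  endloop
 endfacet
 facet normal -0.707 0.696 0.128
  outer loop
   vertex 1.0 3.0 2.4
   vertex 0.6 2.3 4.0
   vertex 3.4 5.0 4.8
  endloop
 endfacet
 facet normal 0.293 -0.238 -0.926
  outer loop
   vertex 0.5 0.9 0.5
   vertex 0.3 2.6 0.0
   vertex 2.8 4.9 0.2
  endloop
 endfacet
 facet normal 0.771 -0.475 -0.424
  outer loop
   vertex 0.5 0.9 0.5
   vertex 2.8 4.9 0.2
   vertex 2.0 0.3 3.9
  endloop
 endfacet
 facet normal -0.993 -0.097 0.067
  outer loop
   vertex 0.5 0.9 0.5
   vertex 0.6 2.3 4.0
   vertex 0.3 2.6 0.0
  endloop
 endfacet
 facet normal -0.788 -0.564 0.248
  outer loop
   vertex 0.5 0.9 0.5
   vertex 2.0 0.3 3.9
   vertex 0.6 2.3 4.0
  endloop
 endfacet
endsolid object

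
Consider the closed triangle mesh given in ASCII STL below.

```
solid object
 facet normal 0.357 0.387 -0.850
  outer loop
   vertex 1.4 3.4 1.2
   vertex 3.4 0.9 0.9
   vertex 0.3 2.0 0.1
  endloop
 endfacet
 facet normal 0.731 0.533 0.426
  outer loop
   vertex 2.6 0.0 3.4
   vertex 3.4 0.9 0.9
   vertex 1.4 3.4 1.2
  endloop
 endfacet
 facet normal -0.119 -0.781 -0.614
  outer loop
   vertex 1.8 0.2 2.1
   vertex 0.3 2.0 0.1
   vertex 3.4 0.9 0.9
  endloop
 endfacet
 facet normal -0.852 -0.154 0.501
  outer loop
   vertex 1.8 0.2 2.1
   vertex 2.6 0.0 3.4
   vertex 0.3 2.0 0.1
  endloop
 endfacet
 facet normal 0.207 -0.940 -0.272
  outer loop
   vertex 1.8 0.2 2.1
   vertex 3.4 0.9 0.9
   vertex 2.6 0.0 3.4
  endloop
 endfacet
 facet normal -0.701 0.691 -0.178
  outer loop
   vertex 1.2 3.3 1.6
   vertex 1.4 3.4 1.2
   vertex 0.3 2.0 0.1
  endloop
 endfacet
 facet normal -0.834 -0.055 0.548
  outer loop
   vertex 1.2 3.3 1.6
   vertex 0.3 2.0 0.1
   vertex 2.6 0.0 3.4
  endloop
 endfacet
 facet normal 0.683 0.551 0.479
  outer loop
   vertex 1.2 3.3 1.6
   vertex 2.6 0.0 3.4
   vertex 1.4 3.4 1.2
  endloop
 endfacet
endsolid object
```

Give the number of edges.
12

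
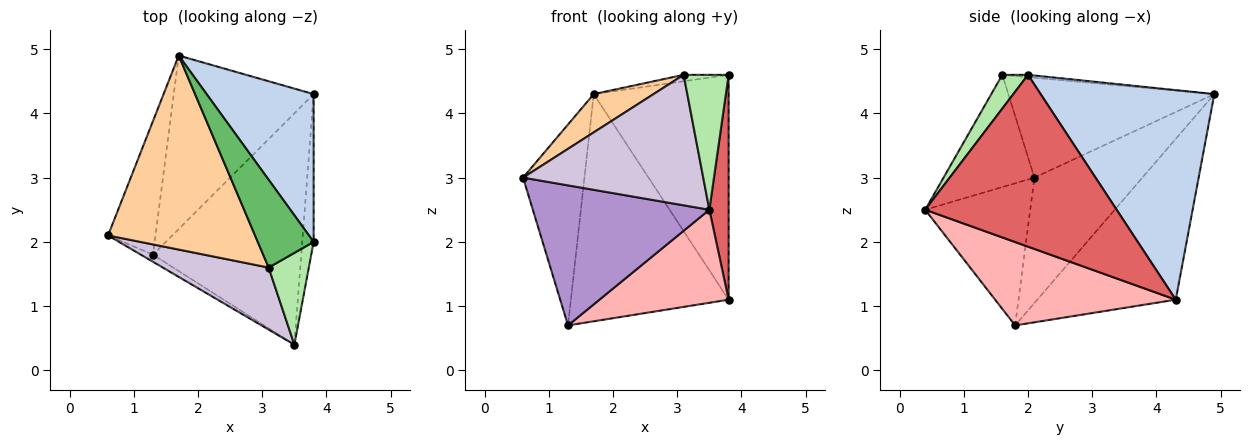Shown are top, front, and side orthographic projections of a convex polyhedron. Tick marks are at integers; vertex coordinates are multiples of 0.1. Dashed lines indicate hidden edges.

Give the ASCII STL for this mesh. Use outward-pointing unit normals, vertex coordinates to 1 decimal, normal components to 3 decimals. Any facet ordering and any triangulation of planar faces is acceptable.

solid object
 facet normal -0.826 0.470 -0.313
  outer loop
   vertex 1.3 1.8 0.7
   vertex 0.6 2.1 3.0
   vertex 1.7 4.9 4.3
  endloop
 endfacet
 facet normal 0.732 0.569 0.374
  outer loop
   vertex 3.8 4.3 1.1
   vertex 1.7 4.9 4.3
   vertex 3.8 2.0 4.6
  endloop
 endfacet
 facet normal -0.572 0.652 -0.498
  outer loop
   vertex 3.8 4.3 1.1
   vertex 1.3 1.8 0.7
   vertex 1.7 4.9 4.3
  endloop
 endfacet
 facet normal -0.555 -0.161 0.816
  outer loop
   vertex 3.1 1.6 4.6
   vertex 1.7 4.9 4.3
   vertex 0.6 2.1 3.0
  endloop
 endfacet
 facet normal -0.042 0.073 0.996
  outer loop
   vertex 3.1 1.6 4.6
   vertex 3.8 2.0 4.6
   vertex 1.7 4.9 4.3
  endloop
 endfacet
 facet normal 0.427 -0.748 0.509
  outer loop
   vertex 3.5 0.4 2.5
   vertex 3.8 2.0 4.6
   vertex 3.1 1.6 4.6
  endloop
 endfacet
 facet normal 0.993 -0.100 -0.066
  outer loop
   vertex 3.5 0.4 2.5
   vertex 3.8 4.3 1.1
   vertex 3.8 2.0 4.6
  endloop
 endfacet
 facet normal 0.462 -0.331 -0.823
  outer loop
   vertex 3.5 0.4 2.5
   vertex 1.3 1.8 0.7
   vertex 3.8 4.3 1.1
  endloop
 endfacet
 facet normal -0.511 -0.859 -0.043
  outer loop
   vertex 3.5 0.4 2.5
   vertex 0.6 2.1 3.0
   vertex 1.3 1.8 0.7
  endloop
 endfacet
 facet normal -0.414 -0.822 0.391
  outer loop
   vertex 3.5 0.4 2.5
   vertex 3.1 1.6 4.6
   vertex 0.6 2.1 3.0
  endloop
 endfacet
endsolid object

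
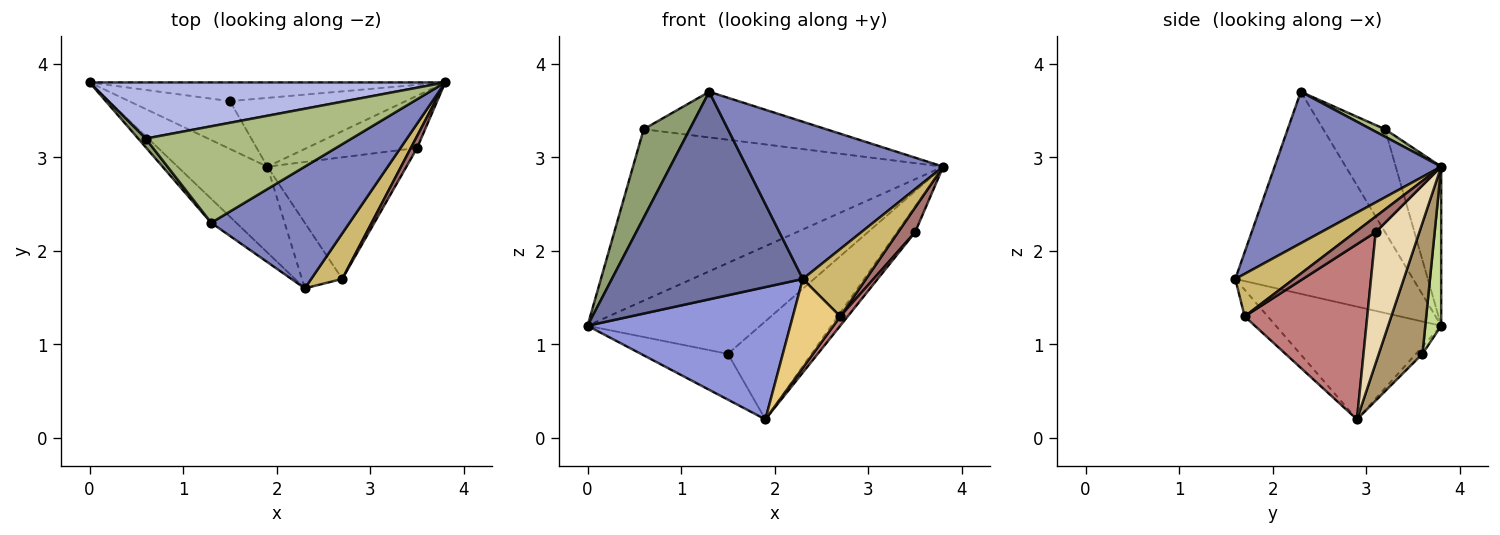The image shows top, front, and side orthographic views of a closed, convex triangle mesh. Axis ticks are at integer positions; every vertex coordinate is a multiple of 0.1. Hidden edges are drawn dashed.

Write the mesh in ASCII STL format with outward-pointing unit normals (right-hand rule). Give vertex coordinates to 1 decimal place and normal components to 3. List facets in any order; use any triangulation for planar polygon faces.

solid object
 facet normal -0.679 -0.729 -0.084
  outer loop
   vertex 1.3 2.3 3.7
   vertex 0.0 3.8 1.2
   vertex 2.3 1.6 1.7
  endloop
 endfacet
 facet normal 0.557 -0.657 0.508
  outer loop
   vertex 1.3 2.3 3.7
   vertex 2.3 1.6 1.7
   vertex 3.8 3.8 2.9
  endloop
 endfacet
 facet normal -0.565 -0.692 -0.449
  outer loop
   vertex 1.9 2.9 0.2
   vertex 2.3 1.6 1.7
   vertex 0.0 3.8 1.2
  endloop
 endfacet
 facet normal -0.138 0.941 0.308
  outer loop
   vertex 0.6 3.2 3.3
   vertex 3.8 3.8 2.9
   vertex 0.0 3.8 1.2
  endloop
 endfacet
 facet normal -0.800 -0.597 0.058
  outer loop
   vertex 0.6 3.2 3.3
   vertex 0.0 3.8 1.2
   vertex 1.3 2.3 3.7
  endloop
 endfacet
 facet normal 0.033 0.427 0.904
  outer loop
   vertex 0.6 3.2 3.3
   vertex 1.3 2.3 3.7
   vertex 3.8 3.8 2.9
  endloop
 endfacet
 facet normal 0.090 0.975 -0.201
  outer loop
   vertex 1.5 3.6 0.9
   vertex 0.0 3.8 1.2
   vertex 3.8 3.8 2.9
  endloop
 endfacet
 facet normal -0.052 0.691 -0.721
  outer loop
   vertex 1.5 3.6 0.9
   vertex 1.9 2.9 0.2
   vertex 0.0 3.8 1.2
  endloop
 endfacet
 facet normal 0.394 0.753 -0.528
  outer loop
   vertex 1.5 3.6 0.9
   vertex 3.8 3.8 2.9
   vertex 1.9 2.9 0.2
  endloop
 endfacet
 facet normal 0.609 -0.657 0.444
  outer loop
   vertex 2.7 1.7 1.3
   vertex 3.8 3.8 2.9
   vertex 2.3 1.6 1.7
  endloop
 endfacet
 facet normal -0.365 -0.750 -0.552
  outer loop
   vertex 2.7 1.7 1.3
   vertex 2.3 1.6 1.7
   vertex 1.9 2.9 0.2
  endloop
 endfacet
 facet normal 0.730 0.301 -0.614
  outer loop
   vertex 3.5 3.1 2.2
   vertex 1.9 2.9 0.2
   vertex 3.8 3.8 2.9
  endloop
 endfacet
 facet normal 0.736 -0.610 0.294
  outer loop
   vertex 3.5 3.1 2.2
   vertex 3.8 3.8 2.9
   vertex 2.7 1.7 1.3
  endloop
 endfacet
 facet normal 0.782 -0.048 -0.621
  outer loop
   vertex 3.5 3.1 2.2
   vertex 2.7 1.7 1.3
   vertex 1.9 2.9 0.2
  endloop
 endfacet
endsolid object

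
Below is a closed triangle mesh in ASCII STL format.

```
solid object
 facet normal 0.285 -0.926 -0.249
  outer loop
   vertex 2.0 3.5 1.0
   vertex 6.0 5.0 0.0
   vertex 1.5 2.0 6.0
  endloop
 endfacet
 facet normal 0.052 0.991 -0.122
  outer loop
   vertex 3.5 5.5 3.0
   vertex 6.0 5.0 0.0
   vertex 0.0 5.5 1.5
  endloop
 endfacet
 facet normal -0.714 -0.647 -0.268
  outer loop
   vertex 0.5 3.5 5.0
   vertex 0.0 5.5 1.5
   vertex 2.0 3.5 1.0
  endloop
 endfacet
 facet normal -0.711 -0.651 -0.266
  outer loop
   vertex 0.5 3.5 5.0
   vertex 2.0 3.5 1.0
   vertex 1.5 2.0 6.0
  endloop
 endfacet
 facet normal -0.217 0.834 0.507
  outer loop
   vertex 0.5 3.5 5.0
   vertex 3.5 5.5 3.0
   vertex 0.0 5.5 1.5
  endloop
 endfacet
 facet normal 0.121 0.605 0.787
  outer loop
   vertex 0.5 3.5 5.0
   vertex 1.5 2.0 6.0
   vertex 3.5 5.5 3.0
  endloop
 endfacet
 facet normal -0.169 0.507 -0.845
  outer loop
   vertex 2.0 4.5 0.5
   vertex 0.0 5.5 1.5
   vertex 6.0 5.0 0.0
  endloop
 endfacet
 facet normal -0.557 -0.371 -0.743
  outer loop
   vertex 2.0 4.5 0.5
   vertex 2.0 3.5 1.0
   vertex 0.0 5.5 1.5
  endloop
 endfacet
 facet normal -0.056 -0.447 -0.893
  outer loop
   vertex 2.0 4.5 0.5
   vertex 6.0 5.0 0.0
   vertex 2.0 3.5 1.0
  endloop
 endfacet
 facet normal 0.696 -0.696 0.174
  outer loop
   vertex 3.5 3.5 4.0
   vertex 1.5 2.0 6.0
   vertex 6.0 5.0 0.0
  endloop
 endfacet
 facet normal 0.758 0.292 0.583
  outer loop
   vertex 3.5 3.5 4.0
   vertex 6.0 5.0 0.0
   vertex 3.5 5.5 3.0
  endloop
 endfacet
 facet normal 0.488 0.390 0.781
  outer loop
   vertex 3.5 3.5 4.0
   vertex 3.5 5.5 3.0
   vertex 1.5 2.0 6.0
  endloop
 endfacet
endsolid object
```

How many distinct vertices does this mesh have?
8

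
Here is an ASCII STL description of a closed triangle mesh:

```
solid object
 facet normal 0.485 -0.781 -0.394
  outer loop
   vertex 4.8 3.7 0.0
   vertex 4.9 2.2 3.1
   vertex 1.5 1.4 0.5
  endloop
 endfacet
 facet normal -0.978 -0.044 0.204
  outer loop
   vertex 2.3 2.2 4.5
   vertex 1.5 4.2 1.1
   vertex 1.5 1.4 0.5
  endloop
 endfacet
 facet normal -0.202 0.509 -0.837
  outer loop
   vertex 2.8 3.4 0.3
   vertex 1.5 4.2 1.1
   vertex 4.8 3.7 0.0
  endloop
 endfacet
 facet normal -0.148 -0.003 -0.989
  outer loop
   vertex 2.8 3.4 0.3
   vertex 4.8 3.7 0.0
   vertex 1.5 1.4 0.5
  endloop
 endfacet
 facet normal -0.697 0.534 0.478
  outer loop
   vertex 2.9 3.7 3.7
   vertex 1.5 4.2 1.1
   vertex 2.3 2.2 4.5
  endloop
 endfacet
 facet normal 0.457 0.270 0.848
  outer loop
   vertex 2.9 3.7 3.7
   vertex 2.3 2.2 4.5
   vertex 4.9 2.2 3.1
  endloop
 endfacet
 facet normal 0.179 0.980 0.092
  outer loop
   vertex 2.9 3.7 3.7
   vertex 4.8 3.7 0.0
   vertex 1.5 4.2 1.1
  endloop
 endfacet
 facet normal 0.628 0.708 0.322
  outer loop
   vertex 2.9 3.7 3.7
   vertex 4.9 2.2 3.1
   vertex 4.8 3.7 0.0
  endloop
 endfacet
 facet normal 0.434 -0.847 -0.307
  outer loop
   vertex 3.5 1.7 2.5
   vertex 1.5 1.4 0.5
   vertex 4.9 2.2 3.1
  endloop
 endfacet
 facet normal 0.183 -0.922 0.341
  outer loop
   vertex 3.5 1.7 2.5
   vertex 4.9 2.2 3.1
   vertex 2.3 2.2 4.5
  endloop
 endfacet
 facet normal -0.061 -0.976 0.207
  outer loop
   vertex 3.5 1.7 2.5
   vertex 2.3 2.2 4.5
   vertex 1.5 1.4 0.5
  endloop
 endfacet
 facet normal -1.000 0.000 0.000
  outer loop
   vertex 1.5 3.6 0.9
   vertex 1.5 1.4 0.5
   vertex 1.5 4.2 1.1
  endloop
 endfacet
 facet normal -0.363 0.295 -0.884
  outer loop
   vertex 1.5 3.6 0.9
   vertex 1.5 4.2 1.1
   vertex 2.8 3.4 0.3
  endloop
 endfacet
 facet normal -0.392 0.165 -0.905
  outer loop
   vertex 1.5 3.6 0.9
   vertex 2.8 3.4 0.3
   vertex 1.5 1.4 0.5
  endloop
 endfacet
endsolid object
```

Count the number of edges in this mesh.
21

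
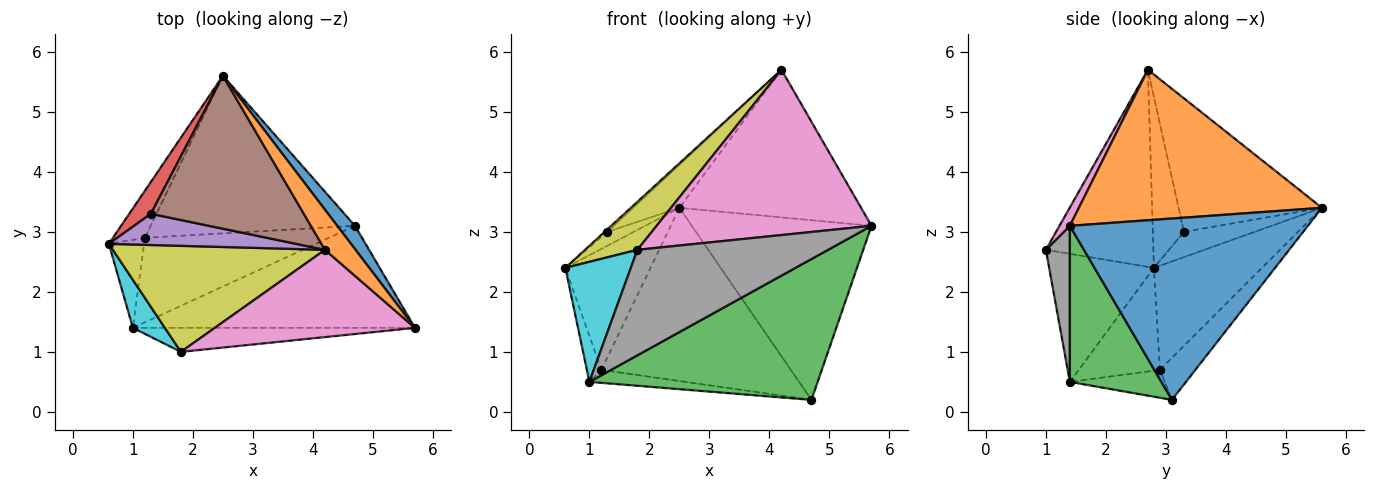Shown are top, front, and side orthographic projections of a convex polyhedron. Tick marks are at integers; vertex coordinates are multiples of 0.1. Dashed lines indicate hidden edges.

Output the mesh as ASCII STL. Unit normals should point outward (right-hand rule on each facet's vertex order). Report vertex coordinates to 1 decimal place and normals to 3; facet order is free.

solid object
 facet normal 0.796 0.601 0.078
  outer loop
   vertex 4.7 3.1 0.2
   vertex 2.5 5.6 3.4
   vertex 5.7 1.4 3.1
  endloop
 endfacet
 facet normal 0.791 0.591 0.161
  outer loop
   vertex 4.2 2.7 5.7
   vertex 5.7 1.4 3.1
   vertex 2.5 5.6 3.4
  endloop
 endfacet
 facet normal 0.309 -0.770 -0.558
  outer loop
   vertex 1.0 1.4 0.5
   vertex 4.7 3.1 0.2
   vertex 5.7 1.4 3.1
  endloop
 endfacet
 facet normal -0.731 0.273 0.626
  outer loop
   vertex 1.3 3.3 3.0
   vertex 2.5 5.6 3.4
   vertex 0.6 2.8 2.4
  endloop
 endfacet
 facet normal -0.674 0.059 0.737
  outer loop
   vertex 1.3 3.3 3.0
   vertex 0.6 2.8 2.4
   vertex 4.2 2.7 5.7
  endloop
 endfacet
 facet normal -0.643 0.207 0.737
  outer loop
   vertex 1.3 3.3 3.0
   vertex 4.2 2.7 5.7
   vertex 2.5 5.6 3.4
  endloop
 endfacet
 facet normal 0.043 -0.884 0.466
  outer loop
   vertex 1.8 1.0 2.7
   vertex 5.7 1.4 3.1
   vertex 4.2 2.7 5.7
  endloop
 endfacet
 facet normal 0.122 -0.968 -0.220
  outer loop
   vertex 1.8 1.0 2.7
   vertex 1.0 1.4 0.5
   vertex 5.7 1.4 3.1
  endloop
 endfacet
 facet normal -0.646 -0.315 0.695
  outer loop
   vertex 1.8 1.0 2.7
   vertex 4.2 2.7 5.7
   vertex 0.6 2.8 2.4
  endloop
 endfacet
 facet normal -0.830 -0.518 0.207
  outer loop
   vertex 1.8 1.0 2.7
   vertex 0.6 2.8 2.4
   vertex 1.0 1.4 0.5
  endloop
 endfacet
 facet normal -0.137 0.733 -0.667
  outer loop
   vertex 1.2 2.9 0.7
   vertex 2.5 5.6 3.4
   vertex 4.7 3.1 0.2
  endloop
 endfacet
 facet normal -0.148 0.150 -0.977
  outer loop
   vertex 1.2 2.9 0.7
   vertex 4.7 3.1 0.2
   vertex 1.0 1.4 0.5
  endloop
 endfacet
 facet normal -0.764 0.602 -0.234
  outer loop
   vertex 1.2 2.9 0.7
   vertex 0.6 2.8 2.4
   vertex 2.5 5.6 3.4
  endloop
 endfacet
 facet normal -0.933 0.167 -0.319
  outer loop
   vertex 1.2 2.9 0.7
   vertex 1.0 1.4 0.5
   vertex 0.6 2.8 2.4
  endloop
 endfacet
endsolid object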